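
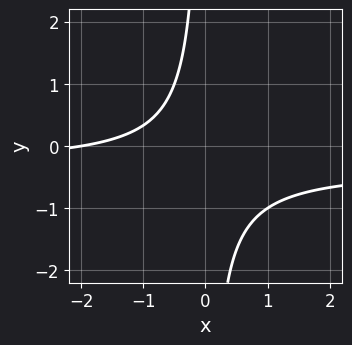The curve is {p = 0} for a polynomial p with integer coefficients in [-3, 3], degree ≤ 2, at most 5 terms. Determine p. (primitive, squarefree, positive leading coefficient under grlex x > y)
Degree: the shape is more complex than any degree-1 curve, so deg p = 2.
Checking where it meets the axes: it crosses the x-axis at the gridline x = -2; it misses every integer gridline on the y-axis.
Solving for integer coefficients yields p as stated.

3*x*y + x + 2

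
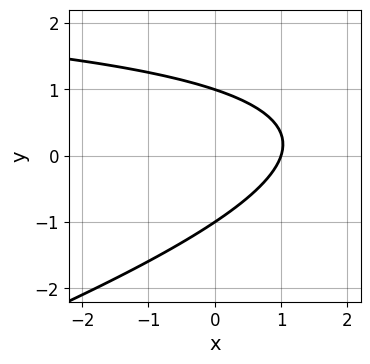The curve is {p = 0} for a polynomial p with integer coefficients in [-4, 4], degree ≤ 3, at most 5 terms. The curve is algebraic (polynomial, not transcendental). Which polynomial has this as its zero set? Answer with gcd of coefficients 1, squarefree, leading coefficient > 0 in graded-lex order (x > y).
(a) Degree: no degree-1 curve has this shape, so deg p = 2.
(b) Checking where it meets the axes: the y-axis gridline crossings are at y ∈ {-1, 1}; one x-axis crossing is at x = 1.
(c) Putting this together gives p.

x*y - 3*y^2 - 3*x + 3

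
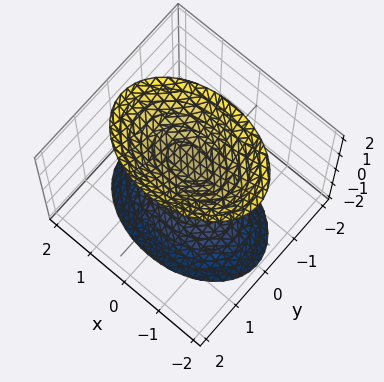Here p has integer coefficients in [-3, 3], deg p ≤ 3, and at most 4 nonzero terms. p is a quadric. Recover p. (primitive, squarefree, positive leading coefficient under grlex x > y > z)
1. I count 2 distinct pieces.
2. The degree is 2 — two sheets facing apart; a quadric.
3. Symmetries: it's symmetric under z → −z, forcing even powers of z; mirror symmetry y ↦ −y ⇒ only even powers of y; mirror symmetry x ↦ −x ⇒ only even powers of x.
4. Checking where it meets the axes: it misses every integer gridline on the x-axis; no y-intercept at any integer in the box; among the integer gridlines, it crosses the z-axis at z ∈ {-1, 1}.
5. Solving for integer coefficients yields p as stated.

x^2 + 2*y^2 - z^2 + 1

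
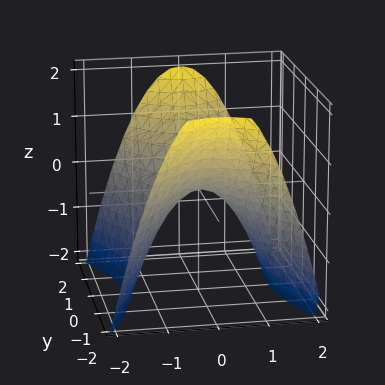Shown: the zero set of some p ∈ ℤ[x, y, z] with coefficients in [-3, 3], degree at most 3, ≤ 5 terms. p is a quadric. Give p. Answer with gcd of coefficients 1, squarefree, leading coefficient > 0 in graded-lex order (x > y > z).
Degree: a saddle surface; a quadric, so deg p = 2.
Symmetries: mirror symmetry x ↦ −x ⇒ only even powers of x; it's symmetric under y → −y, forcing even powers of y.
Checking where it meets the axes: it crosses the y-axis at the gridline y = 0; it crosses the x-axis at the gridline x = 0.
Together with the visible shape, these determine p as stated.

2*x^2 - y^2 + 2*z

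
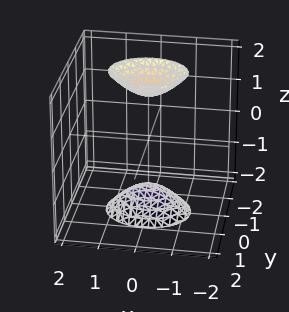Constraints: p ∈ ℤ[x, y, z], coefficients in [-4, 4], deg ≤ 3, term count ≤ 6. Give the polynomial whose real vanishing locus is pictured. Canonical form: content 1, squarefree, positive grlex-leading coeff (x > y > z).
2*x^2 + 3*y^2 - z^2 + 2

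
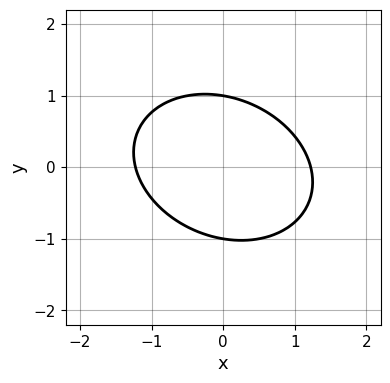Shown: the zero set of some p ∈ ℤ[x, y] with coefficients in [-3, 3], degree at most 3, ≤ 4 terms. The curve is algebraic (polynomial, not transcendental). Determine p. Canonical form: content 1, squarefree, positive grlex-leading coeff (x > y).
2*x^2 + x*y + 3*y^2 - 3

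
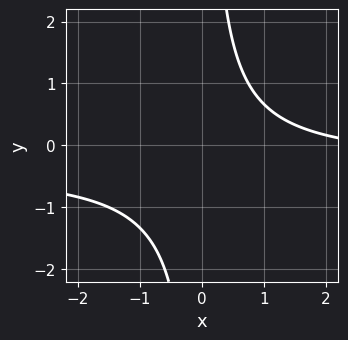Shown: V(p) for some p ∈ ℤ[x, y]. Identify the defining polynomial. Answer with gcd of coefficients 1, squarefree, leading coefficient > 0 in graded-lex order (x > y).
3*x*y + x - 3

First, degree: no degree-1 curve has this shape, so deg p = 2.
Then, observable constraints: no x-intercept at any integer in the box; the curve avoids every integer y-axis point in the box.
Finally, fitting integer coefficients to these (and the overall shape) gives p.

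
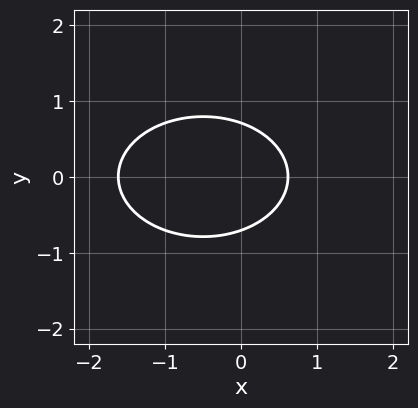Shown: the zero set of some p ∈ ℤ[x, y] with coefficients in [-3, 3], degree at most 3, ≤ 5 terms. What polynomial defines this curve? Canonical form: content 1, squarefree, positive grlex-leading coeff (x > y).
(a) Degree: a generic line meets the curve in up to 2 points, so deg p = 2.
(b) Symmetries: the y ↦ −y reflection is a symmetry, so y appears only in even powers.
(c) Putting this together gives p.

x^2 + 2*y^2 + x - 1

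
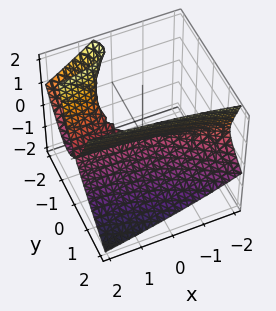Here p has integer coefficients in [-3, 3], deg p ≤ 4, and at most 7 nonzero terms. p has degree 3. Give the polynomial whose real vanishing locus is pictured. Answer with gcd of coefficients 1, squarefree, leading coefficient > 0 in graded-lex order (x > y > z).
2*x*y^2 + 3*y^3 + 3*y^2*z - y*z^2 - 3*z^2

First, the degree is 3 — the shape is more complex than any degree-2 surface.
Next, against the integer gridlines: the visible x-axis segment lies entirely on the surface; it meets the z-axis at z = 0 (among the integer gridlines); it crosses the y-axis at the gridline y = 0.
Finally, assembling these constraints gives the stated polynomial.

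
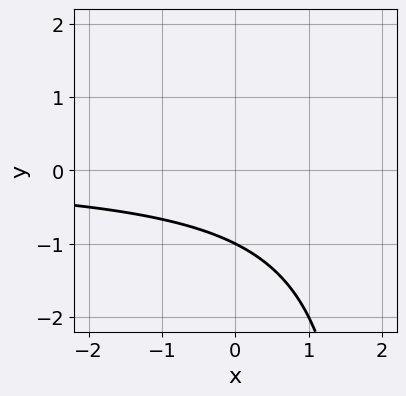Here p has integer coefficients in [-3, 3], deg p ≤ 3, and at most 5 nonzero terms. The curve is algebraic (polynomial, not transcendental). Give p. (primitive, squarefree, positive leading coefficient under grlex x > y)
Degree: no degree-1 curve has this shape, so deg p = 2.
From the axis intercepts and sections: it misses every integer gridline on the x-axis; it crosses the y-axis at the gridline y = -1.
Fitting integer coefficients to these (and the overall shape) gives p.

x*y - 2*y - 2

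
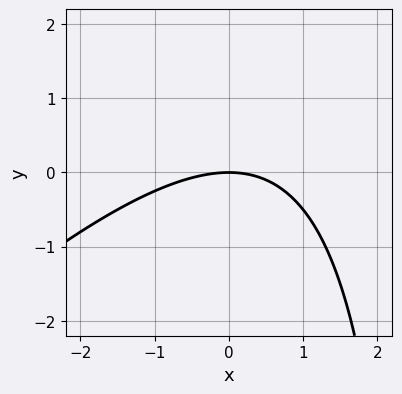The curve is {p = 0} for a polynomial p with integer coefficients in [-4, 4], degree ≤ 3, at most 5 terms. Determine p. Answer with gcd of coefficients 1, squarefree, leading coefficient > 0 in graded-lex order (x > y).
x^2 - x*y + 3*y

1. The degree is 2 — no degree-1 curve has this shape.
2. Against the integer gridlines: one y-axis crossing is at y = 0; one x-axis crossing is at x = 0.
3. Matching integer coefficients to the picture gives p.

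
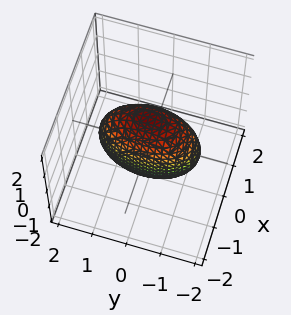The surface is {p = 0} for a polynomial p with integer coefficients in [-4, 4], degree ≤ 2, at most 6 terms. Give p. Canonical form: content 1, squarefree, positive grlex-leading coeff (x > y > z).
3*x^2 + y^2 + z^2 - 2

1. deg p = 2. Bounded and convex; a quadric.
2. Symmetries: it's symmetric under z → −z, forcing even powers of z; it's symmetric under x → −x, forcing even powers of x; mirror symmetry y ↦ −y ⇒ only even powers of y.
3. These observations pin down the coefficients.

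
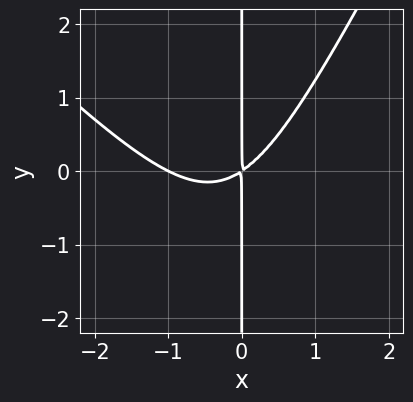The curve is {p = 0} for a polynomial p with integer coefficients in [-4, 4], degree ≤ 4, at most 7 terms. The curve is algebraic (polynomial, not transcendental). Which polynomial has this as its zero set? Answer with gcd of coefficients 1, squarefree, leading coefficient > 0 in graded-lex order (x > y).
(a) Degree: a generic line meets the curve in up to 3 points, so deg p = 3.
(b) From the visible intercepts: it meets the x-axis at x = -1 (among the integer gridlines); the visible y-axis segment lies entirely on the curve.
(c) Solving for integer coefficients yields p as stated.

2*x^3 + x^2*y - x*y^2 + 2*x^2 - 3*x*y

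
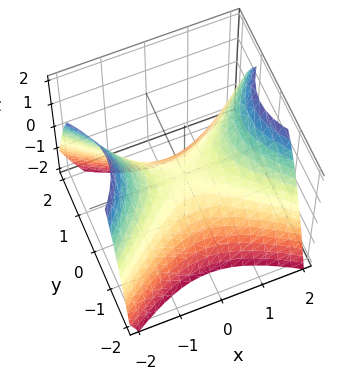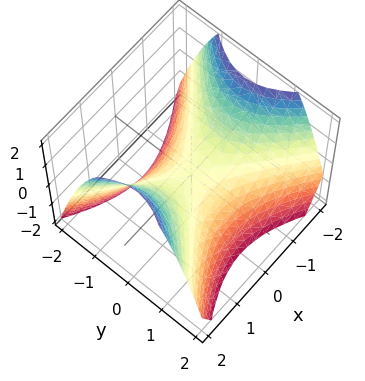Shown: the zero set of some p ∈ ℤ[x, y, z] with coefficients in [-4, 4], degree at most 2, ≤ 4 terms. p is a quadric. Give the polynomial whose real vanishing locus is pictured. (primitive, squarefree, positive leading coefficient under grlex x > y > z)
2*x^2 - 3*y^2 - 3*z

1. The degree is 2 — a hyperbolic paraboloid; a quadric.
2. Symmetries: mirror symmetry y ↦ −y ⇒ only even powers of y; mirror symmetry x ↦ −x ⇒ only even powers of x.
3. From the visible intercepts: one y-axis crossing is at y = 0; one x-axis crossing is at x = 0.
4. Matching integer coefficients to the picture gives p.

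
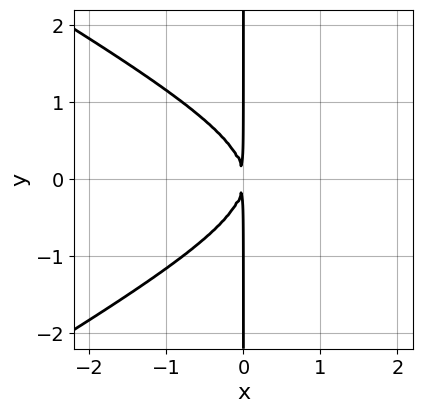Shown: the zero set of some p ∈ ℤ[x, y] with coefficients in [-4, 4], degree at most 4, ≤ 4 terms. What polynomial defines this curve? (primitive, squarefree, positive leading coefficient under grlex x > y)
(a) The degree is 3 — a generic line meets the curve in up to 3 points.
(b) Symmetries: mirror symmetry y ↦ −y ⇒ only even powers of y.
(c) Against the integer gridlines: every point of the y-axis in the box is on the curve.
(d) Matching integer coefficients to the picture gives p.

x^3 - 3*x*y^2 - 3*x^2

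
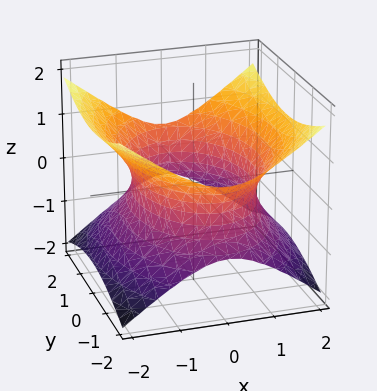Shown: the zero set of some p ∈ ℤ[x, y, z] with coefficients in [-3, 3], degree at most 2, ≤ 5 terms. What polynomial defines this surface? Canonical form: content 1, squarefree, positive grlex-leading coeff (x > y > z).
2*x^2 + y^2 - 3*z^2 - 3

1. The degree is 2 — one connected sheet with a waist; a quadric.
2. Symmetries: mirror symmetry x ↦ −x ⇒ only even powers of x; the z ↦ −z reflection is a symmetry, so z appears only in even powers; mirror symmetry y ↦ −y ⇒ only even powers of y.
3. Reading off the gridlines: the surface avoids every integer z-axis point in the box.
4. Together with the visible shape, these determine p as stated.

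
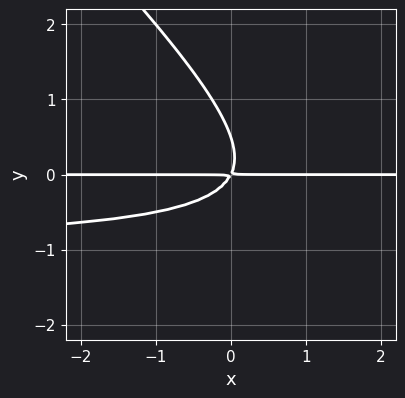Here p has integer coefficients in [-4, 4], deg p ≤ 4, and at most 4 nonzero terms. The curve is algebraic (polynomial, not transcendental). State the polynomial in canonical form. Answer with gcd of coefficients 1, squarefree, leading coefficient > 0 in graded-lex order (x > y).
2*x*y^2 + 2*y^3 + 2*x*y - y^2

(a) Degree: no degree-2 curve has this shape, so deg p = 3.
(b) Checking where it meets the axes: every point of the x-axis in the box is on the curve.
(c) Putting this together gives p.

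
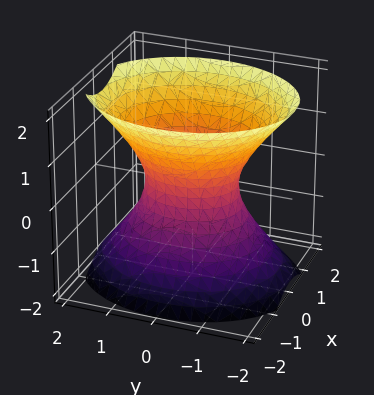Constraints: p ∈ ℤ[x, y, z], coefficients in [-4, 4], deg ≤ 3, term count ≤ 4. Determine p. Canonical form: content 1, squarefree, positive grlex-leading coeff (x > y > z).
3*x^2 + 2*y^2 - 2*z^2 - 2

The degree is 2 — one connected sheet with a waist; a quadric.
Symmetries: it's symmetric under x → −x, forcing even powers of x; it's symmetric under z → −z, forcing even powers of z; it's symmetric under y → −y, forcing even powers of y.
Against the integer gridlines: the y-axis gridline crossings are at y ∈ {-1, 1}; the surface avoids every integer z-axis point in the box.
Assembling these constraints gives the stated polynomial.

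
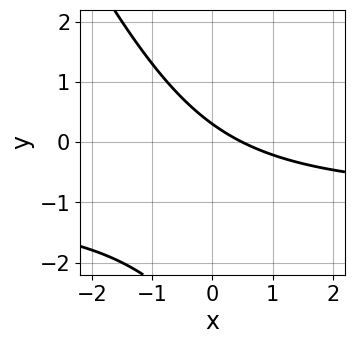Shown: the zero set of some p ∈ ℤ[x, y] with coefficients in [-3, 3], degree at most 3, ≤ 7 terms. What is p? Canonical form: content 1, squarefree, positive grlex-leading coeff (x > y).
(a) The degree is 2 — a generic line meets the curve in up to 2 points.
(b) Putting this together gives p.

2*x*y + y^2 + 2*x + 3*y - 1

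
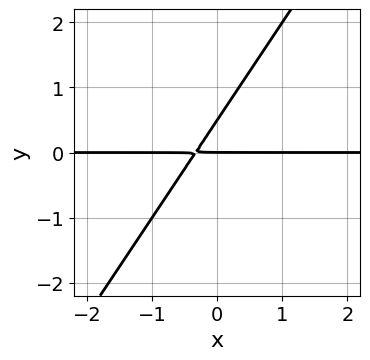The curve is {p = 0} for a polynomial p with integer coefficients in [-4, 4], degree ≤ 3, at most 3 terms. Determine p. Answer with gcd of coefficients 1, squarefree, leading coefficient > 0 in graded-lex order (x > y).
(a) The degree is 2 — the shape is more complex than any degree-1 curve.
(b) Against the integer gridlines: every point of the x-axis in the box is on the curve; it meets the y-axis at y = 0 (among the integer gridlines).
(c) Fitting integer coefficients to these (and the overall shape) gives p.

3*x*y - 2*y^2 + y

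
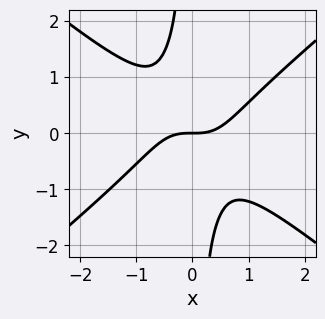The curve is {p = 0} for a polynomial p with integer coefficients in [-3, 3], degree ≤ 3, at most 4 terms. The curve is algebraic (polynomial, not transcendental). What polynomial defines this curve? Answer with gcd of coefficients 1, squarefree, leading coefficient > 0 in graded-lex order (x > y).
(a) deg p = 3. No degree-2 curve has this shape.
(b) Against the integer gridlines: it meets the y-axis at y = 0 (among the integer gridlines); it crosses the x-axis at the gridline x = 0.
(c) Matching integer coefficients to the picture gives p.

2*x^3 - 3*x*y^2 - 2*y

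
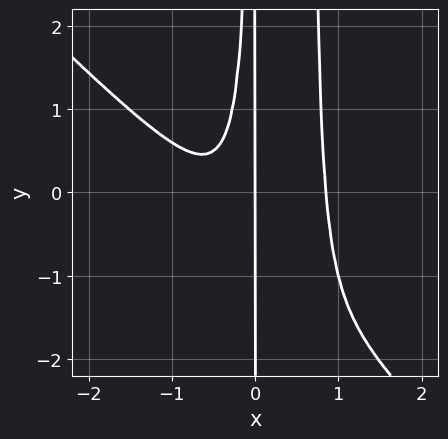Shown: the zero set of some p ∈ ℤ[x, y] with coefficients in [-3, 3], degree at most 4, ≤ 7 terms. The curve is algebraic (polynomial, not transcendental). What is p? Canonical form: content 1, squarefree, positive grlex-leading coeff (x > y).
1. The degree is 4 — a generic line meets the curve in up to 4 points.
2. Observable constraints: it crosses the x-axis at the gridline x = 0; every point of the y-axis in the box is on the curve.
3. Fitting integer coefficients to these (and the overall shape) gives p.

3*x^4 + 3*x^3*y - 2*x^2*y - x^2 - x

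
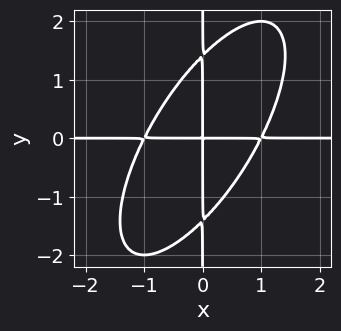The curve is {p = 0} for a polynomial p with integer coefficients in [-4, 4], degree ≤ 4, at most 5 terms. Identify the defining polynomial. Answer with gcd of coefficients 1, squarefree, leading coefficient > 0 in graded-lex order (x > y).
deg p = 4.
Against the integer gridlines: every point of the x-axis in the box is on the curve; the visible y-axis segment lies entirely on the curve.
Matching integer coefficients to the picture gives p.

2*x^3*y - 2*x^2*y^2 + x*y^3 - 2*x*y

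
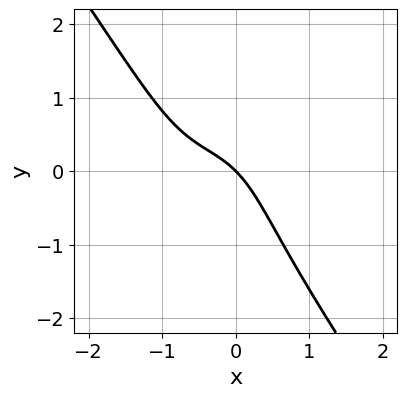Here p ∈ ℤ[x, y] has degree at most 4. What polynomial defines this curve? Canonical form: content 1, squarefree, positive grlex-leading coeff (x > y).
First, degree: no degree-2 curve has this shape, so deg p = 3.
Then, against the integer gridlines: it crosses the y-axis at the gridline y = 0; it crosses the x-axis at the gridline x = 0.
Finally, together with the visible shape, these determine p as stated.

3*x^3 + y^3 + 3*x^2 + 3*x + 3*y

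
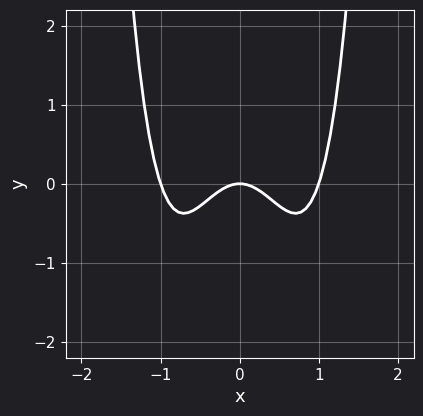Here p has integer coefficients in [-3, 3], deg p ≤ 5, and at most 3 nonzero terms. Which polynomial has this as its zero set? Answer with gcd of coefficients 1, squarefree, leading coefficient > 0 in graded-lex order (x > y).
3*x^4 - 3*x^2 - 2*y

The degree is 4 — the shape is more complex than any degree-3 curve.
Symmetries: the x ↦ −x reflection is a symmetry, so x appears only in even powers.
Reading off the gridlines: it meets the y-axis at y = 0 (among the integer gridlines); among the integer gridlines, it crosses the x-axis at x ∈ {-1, 0, 1}.
Together with the visible shape, these determine p as stated.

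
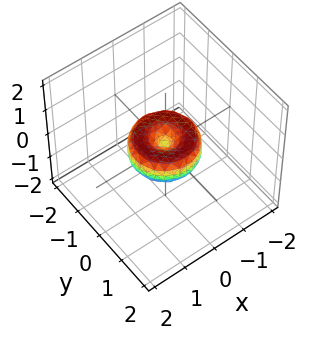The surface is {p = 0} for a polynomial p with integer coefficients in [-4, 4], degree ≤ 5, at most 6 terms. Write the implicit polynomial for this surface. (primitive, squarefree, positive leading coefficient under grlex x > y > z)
x^4 + 2*x^2*y^2 + y^4 - x^2 - y^2 + z^2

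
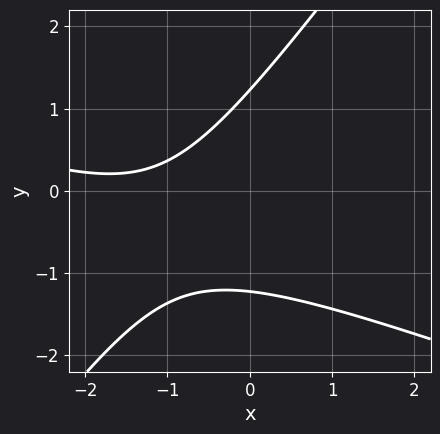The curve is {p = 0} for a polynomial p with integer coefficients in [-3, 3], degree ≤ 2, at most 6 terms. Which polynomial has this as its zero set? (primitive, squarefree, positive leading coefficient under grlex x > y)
First, degree: the shape is more complex than any degree-1 curve, so deg p = 2.
Next, from the visible intercepts: no x-intercept at any integer in the box.
Finally, together with the visible shape, these determine p as stated.

x^2 + 2*x*y - 2*y^2 + 3*x + 3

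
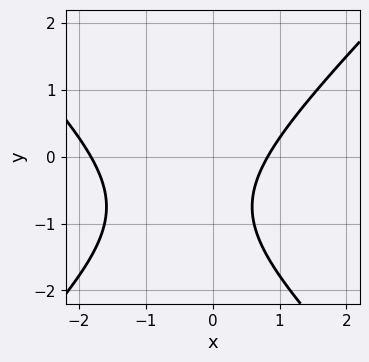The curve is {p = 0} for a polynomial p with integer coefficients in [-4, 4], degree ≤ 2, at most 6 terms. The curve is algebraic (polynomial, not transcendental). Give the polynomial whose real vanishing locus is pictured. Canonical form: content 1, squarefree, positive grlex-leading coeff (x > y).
2*x^2 - 2*y^2 + 2*x - 3*y - 3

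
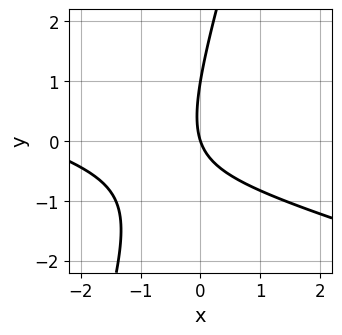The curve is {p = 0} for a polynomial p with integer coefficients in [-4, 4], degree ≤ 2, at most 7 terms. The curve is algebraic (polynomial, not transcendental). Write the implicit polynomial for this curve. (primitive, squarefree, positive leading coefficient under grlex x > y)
1. The degree is 2 — no degree-1 curve has this shape.
2. Reading off the gridlines: it meets the x-axis at x = 0 (among the integer gridlines); the y-axis gridline crossings are at y ∈ {0, 1}.
3. These observations pin down the coefficients.

x^2 + 3*x*y - y^2 + 3*x + y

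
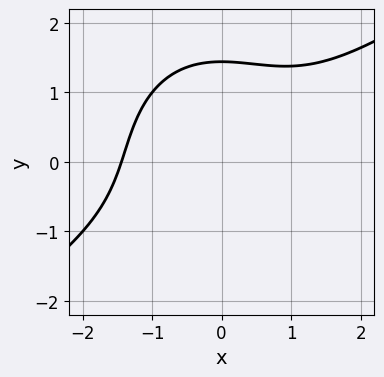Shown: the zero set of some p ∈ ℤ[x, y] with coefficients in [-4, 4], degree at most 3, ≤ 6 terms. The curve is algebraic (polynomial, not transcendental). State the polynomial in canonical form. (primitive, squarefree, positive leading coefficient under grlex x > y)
1. Degree: a generic line meets the curve in up to 3 points, so deg p = 3.
2. Putting this together gives p.

x^3 - x^2*y - y^3 + 3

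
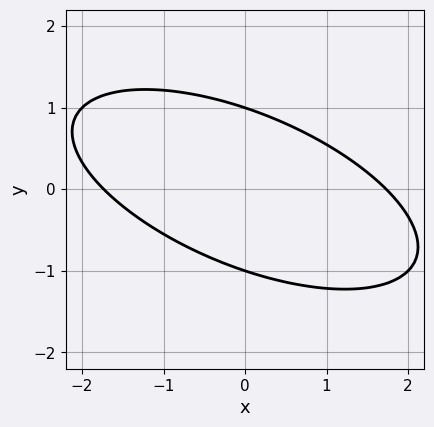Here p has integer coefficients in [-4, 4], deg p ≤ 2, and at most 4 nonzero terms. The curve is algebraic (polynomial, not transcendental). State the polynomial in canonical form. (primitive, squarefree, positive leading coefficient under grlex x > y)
x^2 + 2*x*y + 3*y^2 - 3

The degree is 2 — no degree-1 curve has this shape.
Against the integer gridlines: among the integer gridlines, it crosses the y-axis at y ∈ {-1, 1}.
Together with the visible shape, these determine p as stated.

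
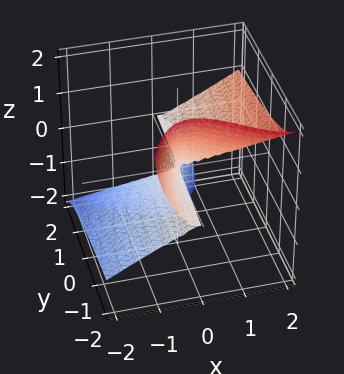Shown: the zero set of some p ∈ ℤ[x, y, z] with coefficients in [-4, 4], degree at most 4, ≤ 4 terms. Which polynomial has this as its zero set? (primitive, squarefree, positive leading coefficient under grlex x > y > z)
2*x^3 - 3*x^2*z - 2*y*z^2 - z^3

Degree: no degree-2 surface has this shape, so deg p = 3.
From the axis intercepts and sections: one x-axis crossing is at x = 0; it crosses the z-axis at the gridline z = 0; the visible y-axis segment lies entirely on the surface.
Matching integer coefficients to the picture gives p.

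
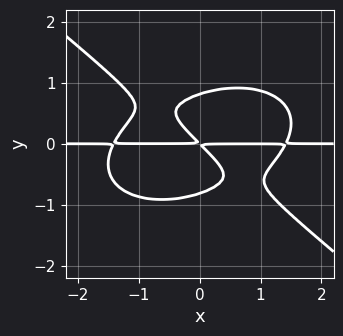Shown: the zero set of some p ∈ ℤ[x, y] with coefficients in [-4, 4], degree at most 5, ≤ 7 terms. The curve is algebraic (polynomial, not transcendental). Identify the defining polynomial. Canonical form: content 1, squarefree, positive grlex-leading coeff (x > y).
x^3*y + x*y^3 + 3*y^4 - 2*x*y - 2*y^2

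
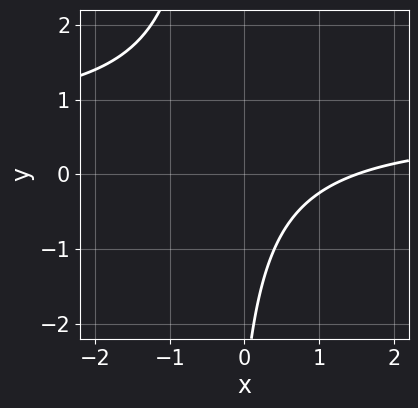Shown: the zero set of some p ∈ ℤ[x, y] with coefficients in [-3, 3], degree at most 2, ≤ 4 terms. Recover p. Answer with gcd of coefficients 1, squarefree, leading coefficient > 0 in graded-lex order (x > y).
1. The degree is 2 — the shape is more complex than any degree-1 curve.
2. Observable constraints: the curve avoids every integer y-axis point in the box.
3. Putting this together gives p.

3*x*y - 2*x + y + 3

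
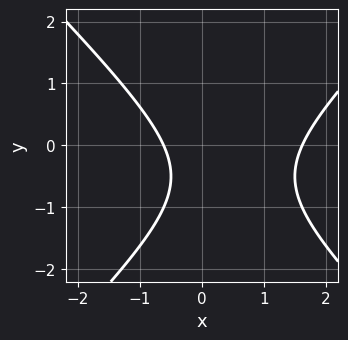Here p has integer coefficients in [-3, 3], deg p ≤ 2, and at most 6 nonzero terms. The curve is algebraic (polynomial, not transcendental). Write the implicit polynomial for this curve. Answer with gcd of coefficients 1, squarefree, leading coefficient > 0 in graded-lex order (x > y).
x^2 - y^2 - x - y - 1

1. The degree is 2 — the shape is more complex than any degree-1 curve.
2. From the visible intercepts: the curve avoids every integer y-axis point in the box.
3. Matching integer coefficients to the picture gives p.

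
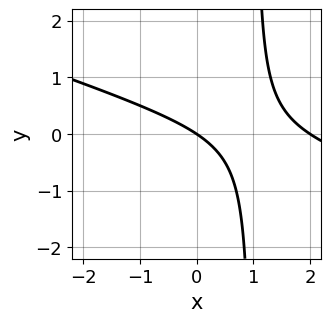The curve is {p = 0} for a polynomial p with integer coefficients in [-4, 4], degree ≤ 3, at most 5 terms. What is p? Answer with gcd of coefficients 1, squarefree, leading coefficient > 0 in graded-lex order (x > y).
x^2 + 3*x*y - 2*x - 3*y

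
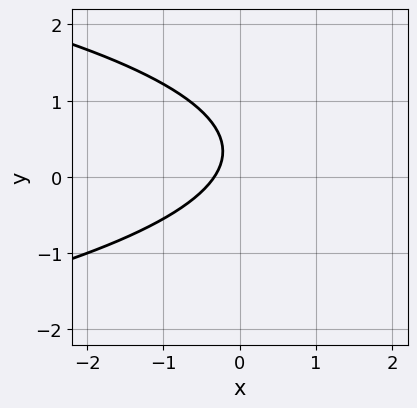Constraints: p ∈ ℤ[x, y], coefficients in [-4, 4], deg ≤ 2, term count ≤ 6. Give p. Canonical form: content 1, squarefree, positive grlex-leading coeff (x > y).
3*y^2 + 3*x - 2*y + 1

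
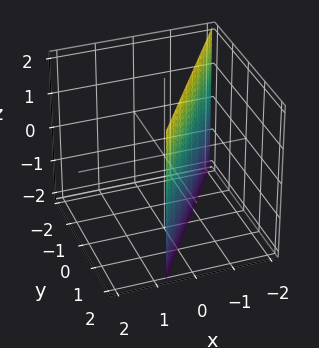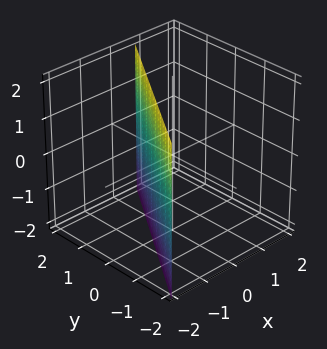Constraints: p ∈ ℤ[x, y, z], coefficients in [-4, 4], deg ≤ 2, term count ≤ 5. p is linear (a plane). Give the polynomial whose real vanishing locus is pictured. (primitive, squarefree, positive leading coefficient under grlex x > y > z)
The degree is 1 — the surface is flat (a plane).
Observable constraints: one y-axis crossing is at y = 1; the surface avoids every integer z-axis point in the box.
Fitting integer coefficients to these (and the overall shape) gives p.

3*x - 2*y + 2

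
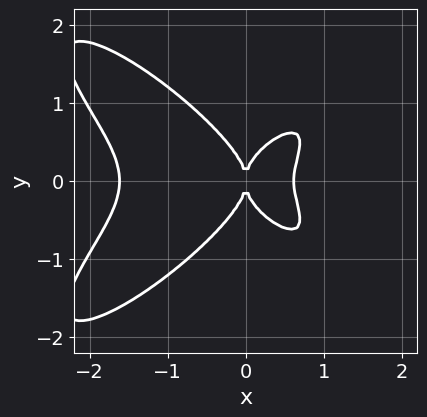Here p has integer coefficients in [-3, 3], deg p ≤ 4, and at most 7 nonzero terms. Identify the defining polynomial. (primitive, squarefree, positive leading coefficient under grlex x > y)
2*x^4 - 3*x^2*y^2 + 3*y^4 + 2*x^3 - 2*x^2

First, deg p = 4.
Next, symmetries: it's symmetric under y → −y, forcing even powers of y.
Next, from the visible intercepts: one y-axis crossing is at y = 0; it meets the x-axis at x = 0 (among the integer gridlines).
Finally, assembling these constraints gives the stated polynomial.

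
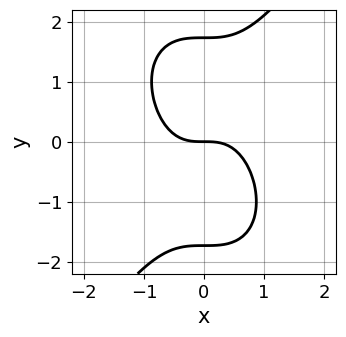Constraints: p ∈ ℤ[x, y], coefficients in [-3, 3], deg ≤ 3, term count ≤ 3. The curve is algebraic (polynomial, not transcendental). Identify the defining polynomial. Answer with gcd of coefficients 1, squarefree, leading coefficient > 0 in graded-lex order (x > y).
3*x^3 - y^3 + 3*y

The degree is 3 — no degree-2 curve has this shape.
Reading off the gridlines: it crosses the x-axis at the gridline x = 0; it meets the y-axis at y = 0 (among the integer gridlines).
Solving for integer coefficients yields p as stated.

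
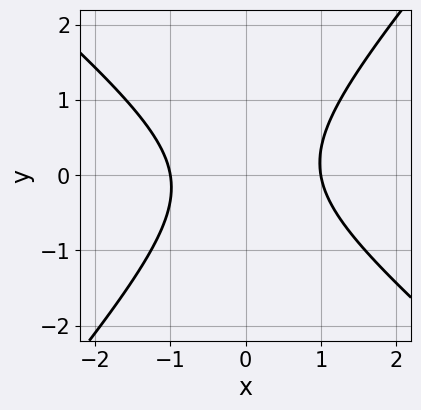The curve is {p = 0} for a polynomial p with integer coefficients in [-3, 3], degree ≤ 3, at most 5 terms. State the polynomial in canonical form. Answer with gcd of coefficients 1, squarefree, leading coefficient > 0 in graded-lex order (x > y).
1. Degree: the shape is more complex than any degree-1 curve, so deg p = 2.
2. Checking where it meets the axes: among the integer gridlines, it crosses the x-axis at x ∈ {-1, 1}; the curve avoids every integer y-axis point in the box.
3. Fitting integer coefficients to these (and the overall shape) gives p.

3*x^2 + x*y - 3*y^2 - 3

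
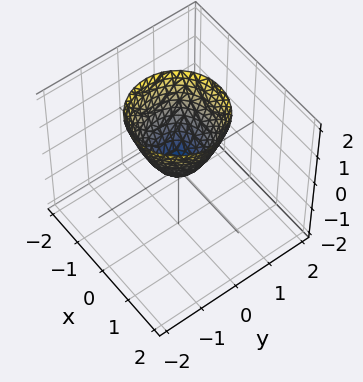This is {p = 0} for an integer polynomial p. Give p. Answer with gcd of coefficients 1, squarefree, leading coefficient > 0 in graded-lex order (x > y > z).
3*x^2 + 3*y^2 - 2*z

First, deg p = 2. A single bowl opening along one axis; a quadric.
Next, by symmetry, the z-axis is an axis of rotation, so x and y enter only as x² + y².
Then, from the visible intercepts: a circular section at z = 2 has radius between 1 and 2; it crosses the z-axis at the gridline z = 0; one x-axis crossing is at x = 0; it meets the y-axis at y = 0 (among the integer gridlines).
Finally, together with the visible shape, these determine p as stated.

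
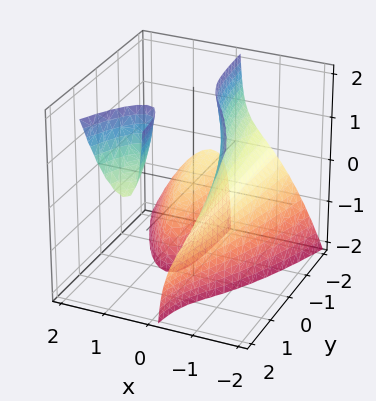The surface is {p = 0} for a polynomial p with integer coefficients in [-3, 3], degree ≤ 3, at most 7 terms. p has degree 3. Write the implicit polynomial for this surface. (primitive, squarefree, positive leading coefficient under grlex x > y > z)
1. There are 3 components.
2. Degree: no degree-2 surface has this shape, so deg p = 3.
3. Checking where it meets the axes: the surface avoids every integer y-axis point in the box; no z-intercept at any integer in the box.
4. The integer polynomial consistent with all of this is the stated p.

3*x^3 - 2*x*y*z + x*z - x + 1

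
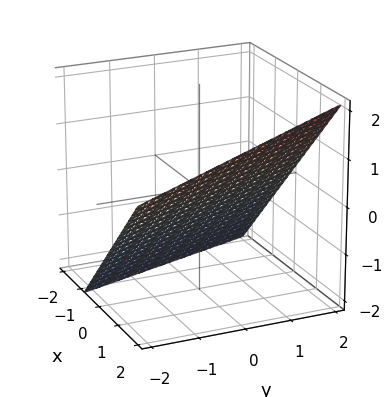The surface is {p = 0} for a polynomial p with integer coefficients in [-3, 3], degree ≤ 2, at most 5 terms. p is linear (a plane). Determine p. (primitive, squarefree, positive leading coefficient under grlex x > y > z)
First, deg p = 1. The surface is flat (a plane).
Next, reading off the gridlines: it meets the y-axis at y = 2 (among the integer gridlines).
Finally, matching integer coefficients to the picture gives p.

3*x + y - 3*z - 2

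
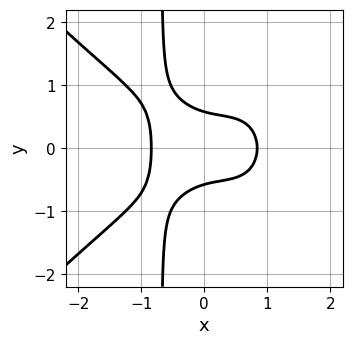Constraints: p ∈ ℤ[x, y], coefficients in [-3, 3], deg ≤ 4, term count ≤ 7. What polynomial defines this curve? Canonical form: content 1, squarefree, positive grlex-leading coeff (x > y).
(a) The degree is 4 — the shape is more complex than any degree-3 curve.
(b) Symmetries: the y ↦ −y reflection is a symmetry, so y appears only in even powers.
(c) Solving for integer coefficients yields p as stated.

2*x^4 - 2*x^2*y^2 + 3*x*y^2 + 3*y^2 - 1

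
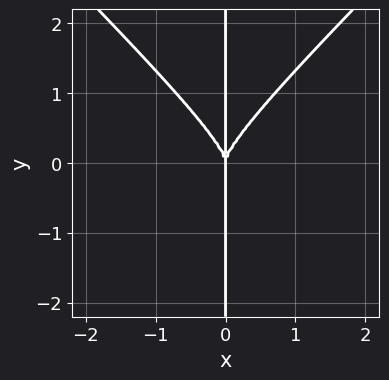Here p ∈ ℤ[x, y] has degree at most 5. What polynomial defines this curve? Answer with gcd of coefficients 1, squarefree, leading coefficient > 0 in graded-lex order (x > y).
x^3*y - x*y^3 + x^3

1. deg p = 4. A generic line meets the curve in up to 4 points.
2. Checking where it meets the axes: every point of the y-axis in the box is on the curve; one x-axis crossing is at x = 0.
3. Assembling these constraints gives the stated polynomial.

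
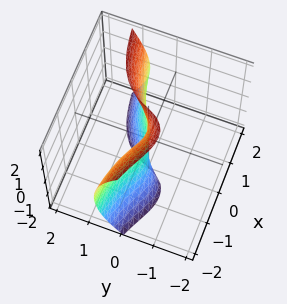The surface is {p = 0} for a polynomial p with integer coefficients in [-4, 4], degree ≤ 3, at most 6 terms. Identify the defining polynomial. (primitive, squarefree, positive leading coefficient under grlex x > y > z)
2*x^2*y - x*z^2 + 2*y^3 - 2*x^2 + 2*y

(a) The degree is 3 — no degree-2 surface has this shape.
(b) Observable constraints: it crosses the y-axis at the gridline y = 0; every point of the z-axis in the box is on the surface.
(c) Matching integer coefficients to the picture gives p.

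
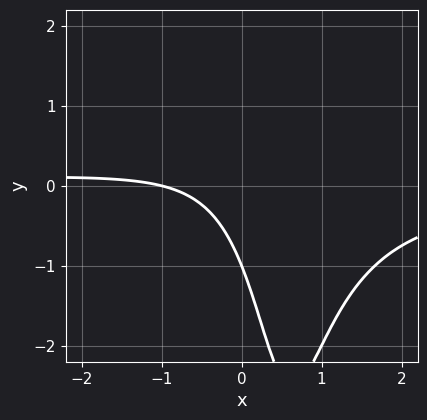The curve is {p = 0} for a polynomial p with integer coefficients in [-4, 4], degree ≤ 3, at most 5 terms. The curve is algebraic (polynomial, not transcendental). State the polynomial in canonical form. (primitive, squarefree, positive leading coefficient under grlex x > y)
First, the degree is 3 — no degree-2 curve has this shape.
Next, from the axis intercepts and sections: it meets the y-axis at y = -1 (among the integer gridlines); it meets the x-axis at x = -1 (among the integer gridlines).
Finally, fitting integer coefficients to these (and the overall shape) gives p.

3*x^2*y - 3*x*y + 2*x + 2*y + 2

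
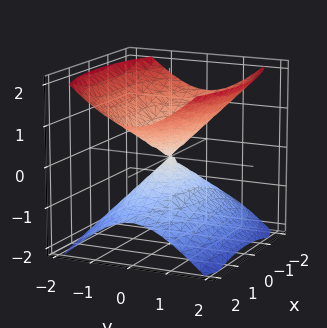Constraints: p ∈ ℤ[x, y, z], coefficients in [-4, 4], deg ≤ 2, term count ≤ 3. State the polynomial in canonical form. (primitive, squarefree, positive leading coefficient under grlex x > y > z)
x^2 + 3*y^2 - 3*z^2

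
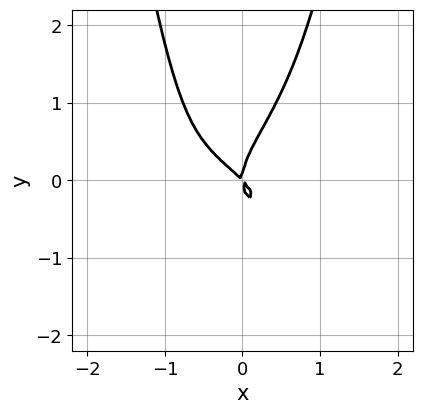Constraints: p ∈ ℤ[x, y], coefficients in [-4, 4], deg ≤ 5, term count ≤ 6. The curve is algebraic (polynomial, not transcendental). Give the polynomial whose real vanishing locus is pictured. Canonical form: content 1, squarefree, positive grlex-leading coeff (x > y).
First, the degree is 4 — a generic line meets the curve in up to 4 points.
Next, reading off the gridlines: it crosses the x-axis at the gridline x = 0; one y-axis crossing is at y = 0.
Finally, the integer polynomial consistent with all of this is the stated p.

2*x^2*y^2 - y^3 + x^2 + x*y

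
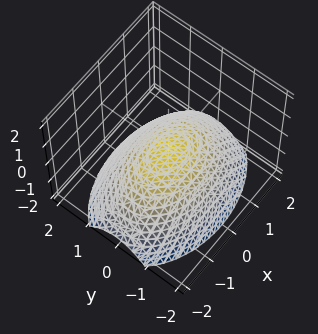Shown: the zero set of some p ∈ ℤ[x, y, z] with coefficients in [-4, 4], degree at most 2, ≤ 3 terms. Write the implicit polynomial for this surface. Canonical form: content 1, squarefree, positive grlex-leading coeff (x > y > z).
x^2 + 2*y^2 + 3*z

1. The degree is 2 — a single bowl opening along one axis; a quadric.
2. Symmetries: it's symmetric under y → −y, forcing even powers of y; the x ↦ −x reflection is a symmetry, so x appears only in even powers.
3. Checking where it meets the axes: one x-axis crossing is at x = 0; it crosses the z-axis at the gridline z = 0; it crosses the y-axis at the gridline y = 0.
4. Assembling these constraints gives the stated polynomial.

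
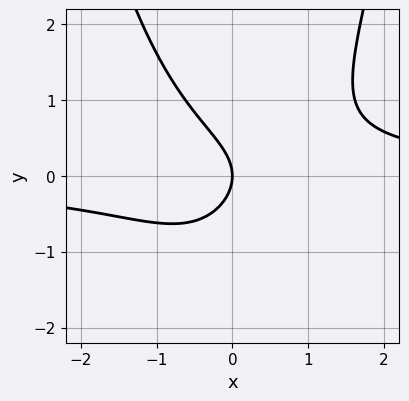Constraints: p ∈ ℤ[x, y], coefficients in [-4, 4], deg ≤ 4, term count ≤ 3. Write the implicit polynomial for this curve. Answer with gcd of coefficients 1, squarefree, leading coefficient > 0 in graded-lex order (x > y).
x^2*y - y^2 - x

First, the degree is 3 — the shape is more complex than any degree-2 curve.
Next, checking where it meets the axes: one y-axis crossing is at y = 0; it crosses the x-axis at the gridline x = 0.
Finally, these observations pin down the coefficients.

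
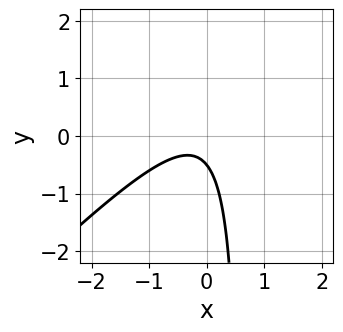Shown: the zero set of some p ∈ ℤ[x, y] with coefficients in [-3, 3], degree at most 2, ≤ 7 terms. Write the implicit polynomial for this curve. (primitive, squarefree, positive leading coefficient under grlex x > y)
The degree is 2 — no degree-1 curve has this shape.
Against the integer gridlines: it misses every integer gridline on the x-axis.
Assembling these constraints gives the stated polynomial.

3*x^2 - 3*x*y + x + 2*y + 1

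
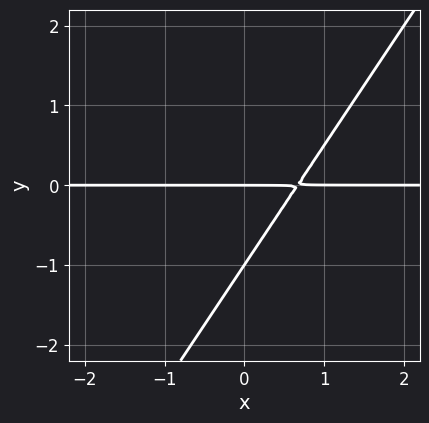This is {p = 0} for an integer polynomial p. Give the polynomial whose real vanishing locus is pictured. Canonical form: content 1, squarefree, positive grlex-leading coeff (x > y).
1. The degree is 2 — no degree-1 curve has this shape.
2. Observable constraints: the visible x-axis segment lies entirely on the curve; among the integer gridlines, it crosses the y-axis at y ∈ {-1, 0}.
3. Assembling these constraints gives the stated polynomial.

3*x*y - 2*y^2 - 2*y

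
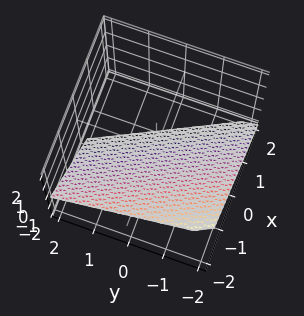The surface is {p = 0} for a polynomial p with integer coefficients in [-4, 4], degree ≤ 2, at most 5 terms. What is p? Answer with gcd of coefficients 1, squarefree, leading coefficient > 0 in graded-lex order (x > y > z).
The degree is 1 — the surface is flat (a plane).
Observable constraints: it crosses the y-axis at the gridline y = -2; it crosses the x-axis at the gridline x = -1; it meets the z-axis at z = -1 (among the integer gridlines).
Solving for integer coefficients yields p as stated.

2*x + y + 2*z + 2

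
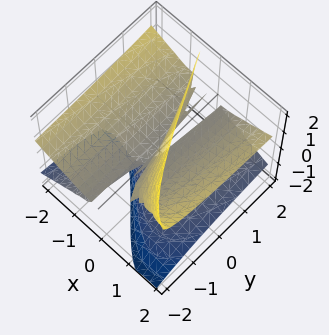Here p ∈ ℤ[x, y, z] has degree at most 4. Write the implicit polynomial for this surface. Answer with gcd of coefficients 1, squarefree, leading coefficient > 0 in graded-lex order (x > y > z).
x^3 - 3*x*z^2 - 2*y*z^2 + z^3 - 2*x*z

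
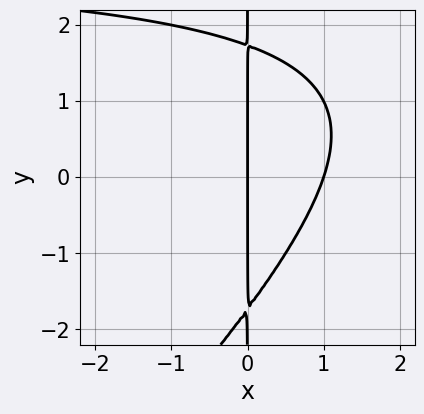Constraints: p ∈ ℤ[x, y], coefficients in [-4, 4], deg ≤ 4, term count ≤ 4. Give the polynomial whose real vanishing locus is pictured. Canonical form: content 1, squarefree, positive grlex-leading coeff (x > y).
x^2*y - x*y^2 - 3*x^2 + 3*x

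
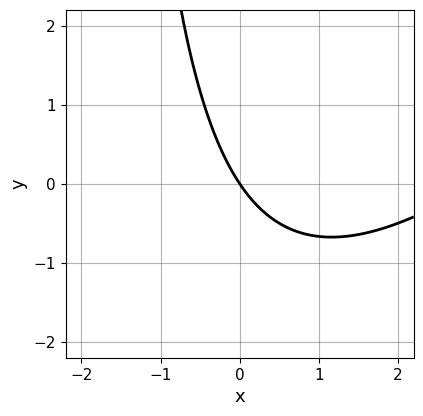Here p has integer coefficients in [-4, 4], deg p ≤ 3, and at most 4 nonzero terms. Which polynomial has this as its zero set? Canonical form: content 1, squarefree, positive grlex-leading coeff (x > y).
x^2 - x*y - 3*x - 2*y

First, deg p = 2. No degree-1 curve has this shape.
Next, from the visible intercepts: one y-axis crossing is at y = 0; it meets the x-axis at x = 0 (among the integer gridlines).
Finally, putting this together gives p.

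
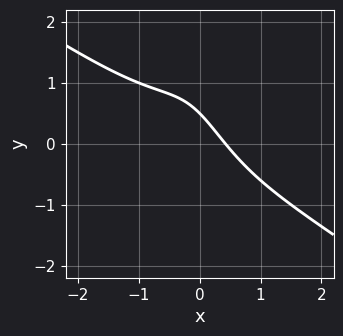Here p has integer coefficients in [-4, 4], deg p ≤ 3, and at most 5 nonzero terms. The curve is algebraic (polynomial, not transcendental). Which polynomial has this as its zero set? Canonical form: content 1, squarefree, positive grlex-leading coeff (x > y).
2*x^3 + 3*x^2*y + 2*x + 2*y - 1

First, degree: a generic line meets the curve in up to 3 points, so deg p = 3.
Finally, matching integer coefficients to the picture gives p.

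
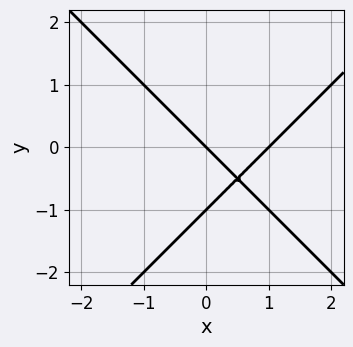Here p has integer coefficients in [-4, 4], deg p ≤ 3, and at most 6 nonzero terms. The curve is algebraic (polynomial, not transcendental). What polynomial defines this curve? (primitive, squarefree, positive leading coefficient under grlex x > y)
First, deg p = 2.
Then, from the visible intercepts: the x-axis gridline crossings are at x ∈ {0, 1}; among the integer gridlines, it crosses the y-axis at y ∈ {-1, 0}.
Finally, together with the visible shape, these determine p as stated.

x^2 - y^2 - x - y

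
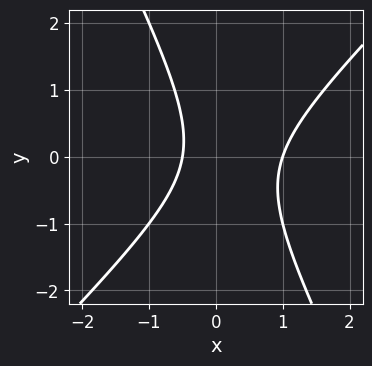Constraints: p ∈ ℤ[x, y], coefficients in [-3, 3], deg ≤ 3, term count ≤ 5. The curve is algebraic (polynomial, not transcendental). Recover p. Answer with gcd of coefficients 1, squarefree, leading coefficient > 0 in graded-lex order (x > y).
2*x^2 - x*y - y^2 - x - 1

First, deg p = 2.
Then, observable constraints: the curve avoids every integer y-axis point in the box; it meets the x-axis at x = 1 (among the integer gridlines).
Finally, fitting integer coefficients to these (and the overall shape) gives p.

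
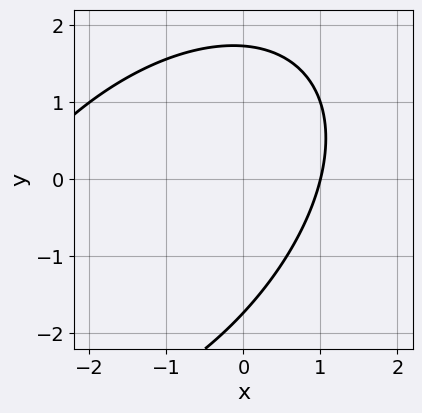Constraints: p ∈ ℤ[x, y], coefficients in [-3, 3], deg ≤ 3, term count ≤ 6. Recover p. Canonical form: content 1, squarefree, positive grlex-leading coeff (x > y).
x^2 - x*y + y^2 + 2*x - 3

First, degree: the shape is more complex than any degree-1 curve, so deg p = 2.
Next, observable constraints: one x-axis crossing is at x = 1.
Finally, together with the visible shape, these determine p as stated.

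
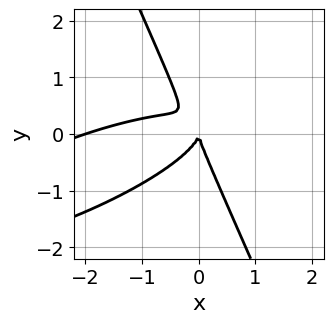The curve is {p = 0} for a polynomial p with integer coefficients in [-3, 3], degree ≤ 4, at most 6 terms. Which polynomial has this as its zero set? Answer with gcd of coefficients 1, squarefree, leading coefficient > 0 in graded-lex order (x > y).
The degree is 3 — the shape is more complex than any degree-2 curve.
Reading off the gridlines: the x-axis gridline crossings are at x ∈ {-2, 0}; one y-axis crossing is at y = 0.
Assembling these constraints gives the stated polynomial.

x^3 - 3*x^2*y + 3*x*y^2 + 2*y^3 + 2*x^2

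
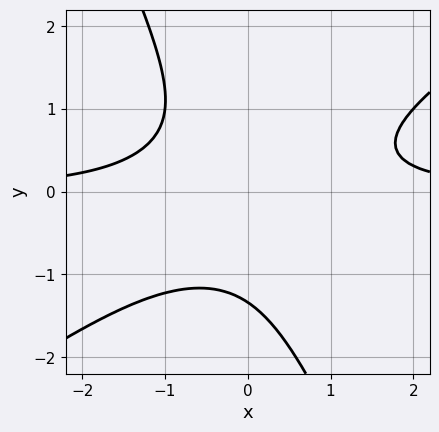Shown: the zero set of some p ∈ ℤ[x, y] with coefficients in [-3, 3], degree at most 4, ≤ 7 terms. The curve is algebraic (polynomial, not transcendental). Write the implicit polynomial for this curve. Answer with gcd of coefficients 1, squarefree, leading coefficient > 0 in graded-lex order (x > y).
First, the degree is 3 — a generic line meets the curve in up to 3 points.
Next, against the integer gridlines: no x-intercept at any integer in the box.
Finally, together with the visible shape, these determine p as stated.

3*x^2*y - 3*x*y^2 - 2*y^3 - y^2 - 3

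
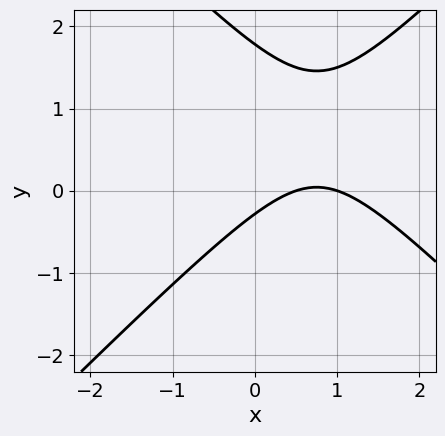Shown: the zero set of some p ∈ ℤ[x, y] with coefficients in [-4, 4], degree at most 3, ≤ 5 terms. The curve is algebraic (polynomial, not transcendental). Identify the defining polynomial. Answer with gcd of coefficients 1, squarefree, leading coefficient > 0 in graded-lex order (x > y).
First, the degree is 2 — a generic line meets the curve in up to 2 points.
Then, reading off the gridlines: one x-axis crossing is at x = 1.
Finally, assembling these constraints gives the stated polynomial.

2*x^2 - 2*y^2 - 3*x + 3*y + 1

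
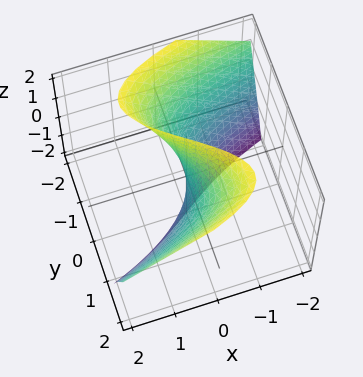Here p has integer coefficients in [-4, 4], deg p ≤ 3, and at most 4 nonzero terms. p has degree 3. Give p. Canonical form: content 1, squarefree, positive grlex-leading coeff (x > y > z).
deg p = 3.
From the visible intercepts: one x-axis crossing is at x = 0; it meets the y-axis at y = 0 (among the integer gridlines); every point of the z-axis in the box is on the surface.
Fitting integer coefficients to these (and the overall shape) gives p.

y^3 - 2*y*z - 3*x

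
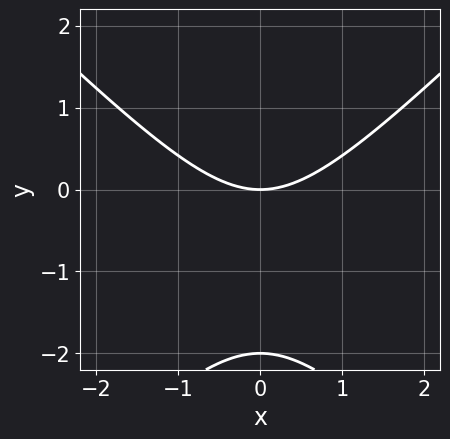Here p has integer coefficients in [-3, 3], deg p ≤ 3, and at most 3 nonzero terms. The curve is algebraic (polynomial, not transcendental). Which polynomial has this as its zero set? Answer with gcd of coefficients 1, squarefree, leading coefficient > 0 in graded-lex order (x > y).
x^2 - y^2 - 2*y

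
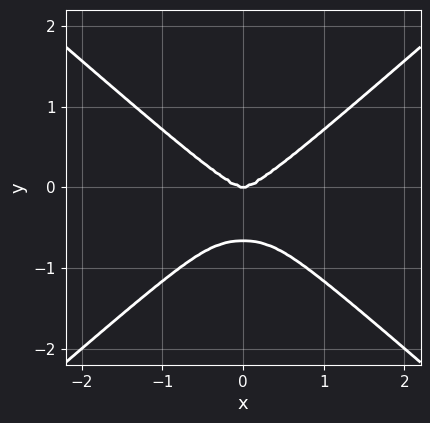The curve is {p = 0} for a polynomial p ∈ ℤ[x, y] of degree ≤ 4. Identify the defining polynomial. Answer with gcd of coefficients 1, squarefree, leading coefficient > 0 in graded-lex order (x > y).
x^4 + x^2*y^2 - 3*y^4 - 2*y^3

First, deg p = 4. A generic line meets the curve in up to 4 points.
Next, symmetries: the x ↦ −x reflection is a symmetry, so x appears only in even powers.
Then, against the integer gridlines: it crosses the y-axis at the gridline y = 0; one x-axis crossing is at x = 0.
Finally, together with the visible shape, these determine p as stated.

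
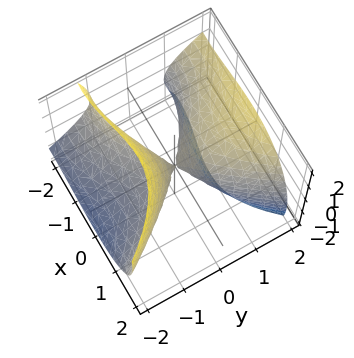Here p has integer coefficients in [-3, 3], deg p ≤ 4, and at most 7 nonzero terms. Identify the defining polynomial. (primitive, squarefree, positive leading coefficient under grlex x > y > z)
There are 2 components. Treating them together as one polynomial.
The degree is 3 — a generic line meets the surface in up to 3 points.
From the visible intercepts: it meets the x-axis at x = 0 (among the integer gridlines); it crosses the z-axis at the gridline z = 0.
The integer polynomial consistent with all of this is the stated p.

x^3 + 3*x^2 - 3*y^2 + 3*y*z + 2*z^2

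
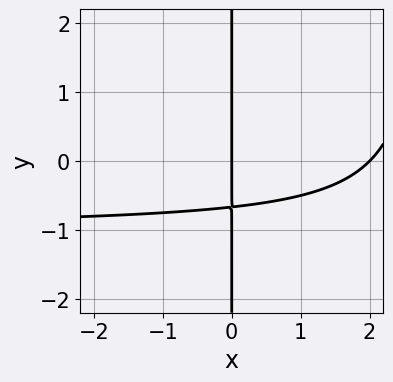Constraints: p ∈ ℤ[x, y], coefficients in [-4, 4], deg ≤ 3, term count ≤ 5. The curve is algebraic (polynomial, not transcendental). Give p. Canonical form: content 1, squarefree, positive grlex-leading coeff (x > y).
x^2*y + x^2 - 3*x*y - 2*x

deg p = 3. A generic line meets the curve in up to 3 points.
Observable constraints: the visible y-axis segment lies entirely on the curve; among the integer gridlines, it crosses the x-axis at x ∈ {0, 2}.
Together with the visible shape, these determine p as stated.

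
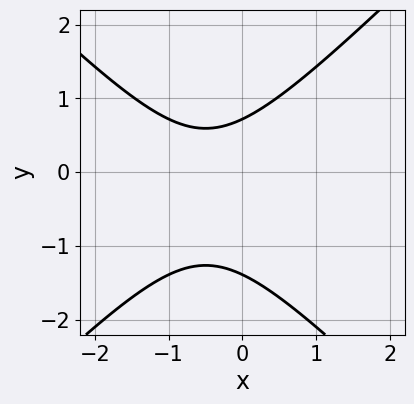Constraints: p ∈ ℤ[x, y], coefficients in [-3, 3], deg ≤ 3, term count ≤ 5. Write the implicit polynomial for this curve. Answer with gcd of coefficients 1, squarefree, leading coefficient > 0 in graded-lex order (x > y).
3*x^2 - 3*y^2 + 3*x - 2*y + 3

1. The degree is 2 — the shape is more complex than any degree-1 curve.
2. Reading off the gridlines: the curve avoids every integer x-axis point in the box.
3. The integer polynomial consistent with all of this is the stated p.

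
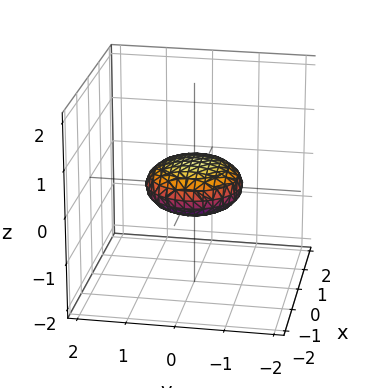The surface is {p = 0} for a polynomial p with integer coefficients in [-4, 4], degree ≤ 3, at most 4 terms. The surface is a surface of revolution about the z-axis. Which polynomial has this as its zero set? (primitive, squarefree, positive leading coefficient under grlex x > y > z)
x^2 + y^2 + 3*z^2 - 1

(a) deg p = 2. A generic line meets the surface in up to 2 points.
(b) Symmetries: every cross-section ⟂ z is a circle, so x, y appear only via x² + y².
(c) Reading off the gridlines: among the integer gridlines, it crosses the x-axis at x ∈ {-1, 1}; a circular section at z = 0 has radius exactly 1; the y-axis gridline crossings are at y ∈ {-1, 1}.
(d) Solving for integer coefficients yields p as stated.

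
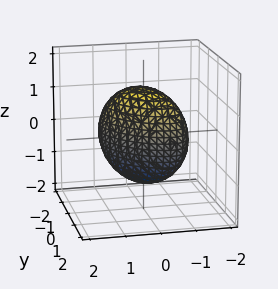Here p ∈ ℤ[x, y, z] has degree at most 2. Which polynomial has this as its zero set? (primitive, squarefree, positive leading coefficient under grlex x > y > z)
1. The degree is 2 — a generic line meets the surface in up to 2 points.
2. Observable constraints: among the integer gridlines, it crosses the x-axis at x ∈ {-1, 1}; among the integer gridlines, it crosses the y-axis at y ∈ {-1, 1}.
3. The integer polynomial consistent with all of this is the stated p.

2*x^2 + 2*x*y + 2*y^2 + z^2 - 2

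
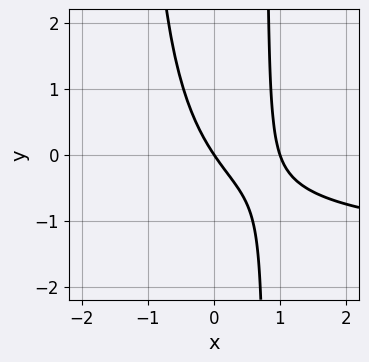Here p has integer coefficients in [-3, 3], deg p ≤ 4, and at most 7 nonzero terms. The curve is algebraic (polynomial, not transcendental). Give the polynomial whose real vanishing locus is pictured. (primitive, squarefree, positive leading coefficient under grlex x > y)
2*x^2*y + 3*x^2 + x*y - 3*x - 2*y

First, the degree is 3 — no degree-2 curve has this shape.
Next, checking where it meets the axes: the x-axis gridline crossings are at x ∈ {0, 1}; one y-axis crossing is at y = 0.
Finally, solving for integer coefficients yields p as stated.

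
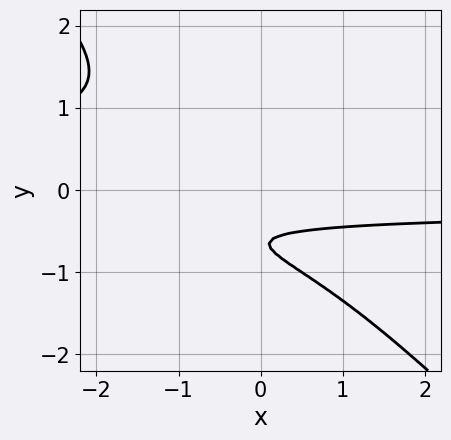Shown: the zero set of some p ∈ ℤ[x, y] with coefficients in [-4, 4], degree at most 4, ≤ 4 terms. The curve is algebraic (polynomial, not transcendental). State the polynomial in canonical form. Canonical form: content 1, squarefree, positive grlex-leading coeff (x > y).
2*x*y^3 + 2*y^4 + 2*y + 1

(a) deg p = 4.
(b) Checking where it meets the axes: it misses every integer gridline on the x-axis; it misses every integer gridline on the y-axis.
(c) Together with the visible shape, these determine p as stated.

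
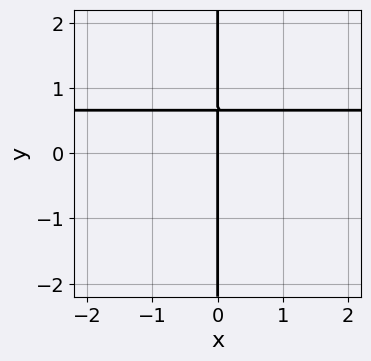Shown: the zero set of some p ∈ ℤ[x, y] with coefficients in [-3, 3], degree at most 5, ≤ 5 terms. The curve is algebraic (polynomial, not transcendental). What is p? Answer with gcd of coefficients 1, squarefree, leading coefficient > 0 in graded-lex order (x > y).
Degree: the shape is more complex than any degree-3 curve, so deg p = 4.
Against the integer gridlines: it crosses the x-axis at the gridline x = 0; every point of the y-axis in the box is on the curve.
Assembling these constraints gives the stated polynomial.

2*x*y^3 + x*y^2 - x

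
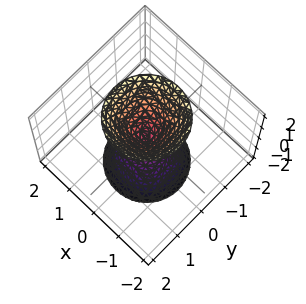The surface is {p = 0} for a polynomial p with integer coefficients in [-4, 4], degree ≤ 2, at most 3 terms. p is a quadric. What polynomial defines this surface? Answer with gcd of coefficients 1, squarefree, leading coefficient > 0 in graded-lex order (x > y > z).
3*x^2 + 3*y^2 - z^2

(a) I count 2 distinct pieces. Treating them together as one polynomial.
(b) deg p = 2. A double cone through the origin; a quadric.
(c) Symmetries: it's symmetric under z → −z, forcing even powers of z; the z-axis is an axis of rotation, so x and y enter only as x² + y².
(d) Observable constraints: it meets the z-axis at z = 0 (among the integer gridlines); it meets the x-axis at x = 0 (among the integer gridlines); a circular section at z = 2 has radius between 1 and 2.
(e) The integer polynomial consistent with all of this is the stated p.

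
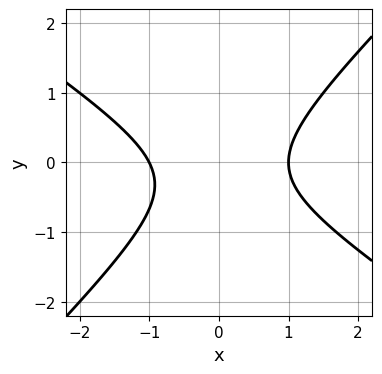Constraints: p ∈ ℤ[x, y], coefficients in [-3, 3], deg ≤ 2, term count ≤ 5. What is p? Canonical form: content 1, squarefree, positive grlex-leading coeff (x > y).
2*x^2 + x*y - 3*y^2 - y - 2

(a) deg p = 2. A generic line meets the curve in up to 2 points.
(b) Reading off the gridlines: the curve avoids every integer y-axis point in the box; the x-axis gridline crossings are at x ∈ {-1, 1}.
(c) Solving for integer coefficients yields p as stated.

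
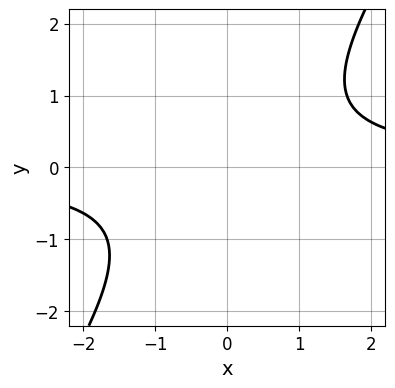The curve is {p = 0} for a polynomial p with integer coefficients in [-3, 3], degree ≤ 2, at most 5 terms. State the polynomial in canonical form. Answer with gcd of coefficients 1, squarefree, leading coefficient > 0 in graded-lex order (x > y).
3*x*y - 2*y^2 - 3

The degree is 2 — a generic line meets the curve in up to 2 points.
Checking where it meets the axes: it misses every integer gridline on the y-axis; no x-intercept at any integer in the box.
Matching integer coefficients to the picture gives p.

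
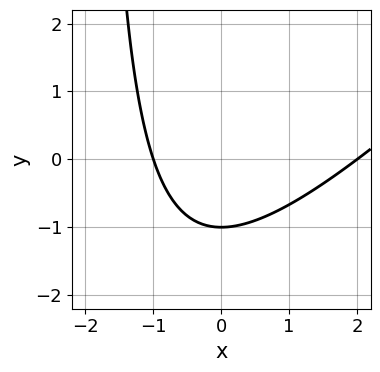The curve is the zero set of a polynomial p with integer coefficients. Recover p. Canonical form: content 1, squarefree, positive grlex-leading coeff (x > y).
x^2 - x*y - x - 2*y - 2

1. The degree is 2 — a generic line meets the curve in up to 2 points.
2. Observable constraints: one y-axis crossing is at y = -1; among the integer gridlines, it crosses the x-axis at x ∈ {-1, 2}.
3. These observations pin down the coefficients.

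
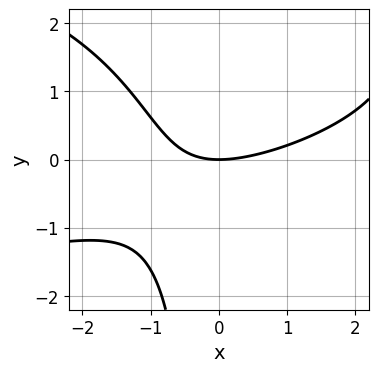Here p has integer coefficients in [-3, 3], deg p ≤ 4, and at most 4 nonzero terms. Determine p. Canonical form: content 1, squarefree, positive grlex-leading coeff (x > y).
x*y^2 + x^2 - 2*x*y - 3*y

Degree: the shape is more complex than any degree-2 curve, so deg p = 3.
From the axis intercepts and sections: one x-axis crossing is at x = 0; it meets the y-axis at y = 0 (among the integer gridlines).
These observations pin down the coefficients.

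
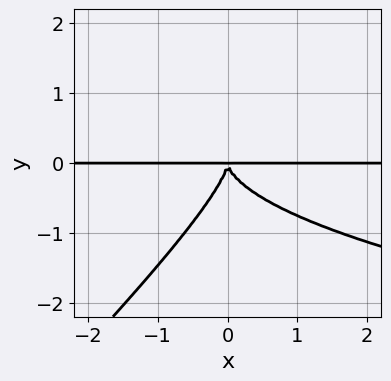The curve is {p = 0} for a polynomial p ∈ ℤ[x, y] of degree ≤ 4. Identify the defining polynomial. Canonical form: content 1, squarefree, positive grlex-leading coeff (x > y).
deg p = 4. No degree-3 curve has this shape.
From the axis intercepts and sections: every point of the x-axis in the box is on the curve.
Matching integer coefficients to the picture gives p.

x*y^3 - y^4 - x^2*y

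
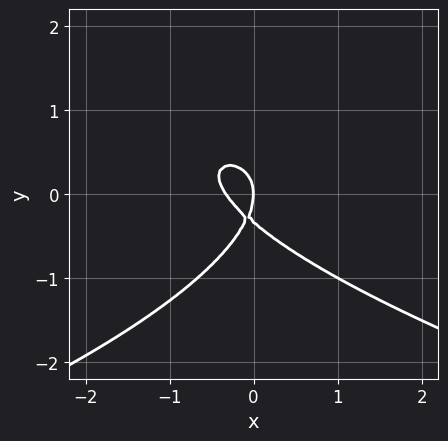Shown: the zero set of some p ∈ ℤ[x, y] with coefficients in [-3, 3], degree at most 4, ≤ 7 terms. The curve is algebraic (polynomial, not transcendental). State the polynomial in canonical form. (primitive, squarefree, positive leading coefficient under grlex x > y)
3*y^3 + 3*x^2 + 2*x*y + y^2 + x

First, degree: the shape is more complex than any degree-2 curve, so deg p = 3.
Then, reading off the gridlines: it crosses the x-axis at the gridline x = 0; it crosses the y-axis at the gridline y = 0.
Finally, the integer polynomial consistent with all of this is the stated p.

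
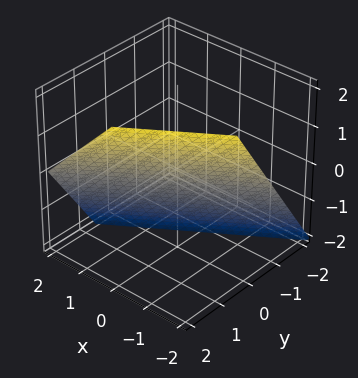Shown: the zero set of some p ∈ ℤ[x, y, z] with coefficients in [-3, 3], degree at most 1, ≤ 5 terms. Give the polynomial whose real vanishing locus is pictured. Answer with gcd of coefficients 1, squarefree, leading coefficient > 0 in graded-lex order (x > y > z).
The degree is 1 — every cross-section is a straight line — this is a plane.
Reading off the gridlines: it crosses the z-axis at the gridline z = -1; it meets the x-axis at x = -1 (among the integer gridlines).
Putting this together gives p.

2*x - 3*y + 2*z + 2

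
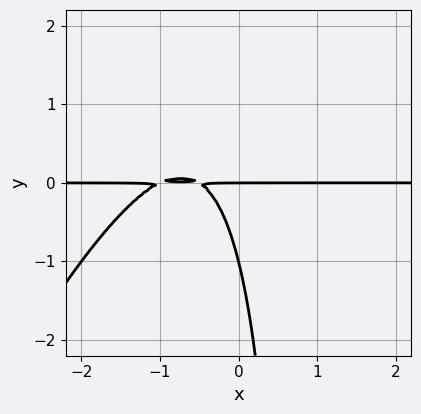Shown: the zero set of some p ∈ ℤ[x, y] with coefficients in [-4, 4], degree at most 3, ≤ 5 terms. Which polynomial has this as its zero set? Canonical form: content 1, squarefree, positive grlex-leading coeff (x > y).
2*x^2*y - x*y^2 + 3*x*y + y^2 + y

First, deg p = 3. A generic line meets the curve in up to 3 points.
Next, from the axis intercepts and sections: the y-axis gridline crossings are at y ∈ {-1, 0}; every point of the x-axis in the box is on the curve.
Finally, matching integer coefficients to the picture gives p.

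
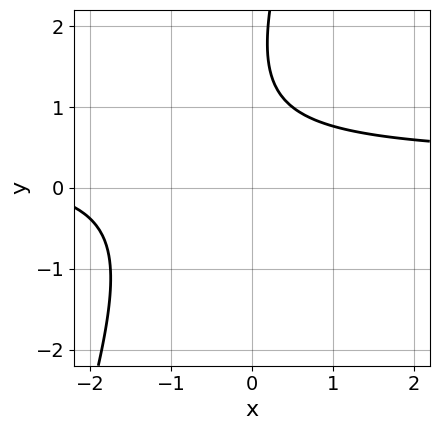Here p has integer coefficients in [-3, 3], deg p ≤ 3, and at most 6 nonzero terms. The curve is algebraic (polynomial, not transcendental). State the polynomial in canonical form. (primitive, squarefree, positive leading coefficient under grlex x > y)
(a) Degree: the shape is more complex than any degree-1 curve, so deg p = 2.
(b) Against the integer gridlines: it misses every integer gridline on the y-axis; the curve avoids every integer x-axis point in the box.
(c) These observations pin down the coefficients.

3*x*y - y^2 - x + 3*y - 3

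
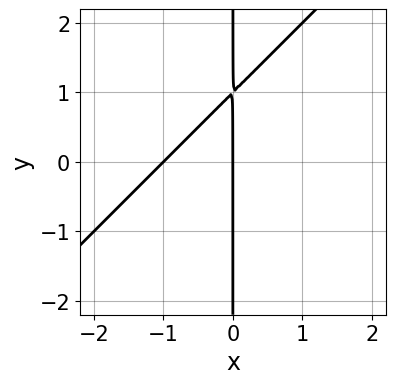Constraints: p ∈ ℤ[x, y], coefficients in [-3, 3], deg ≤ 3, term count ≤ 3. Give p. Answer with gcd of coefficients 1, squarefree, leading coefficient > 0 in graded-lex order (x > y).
The degree is 2 — a generic line meets the curve in up to 2 points.
Against the integer gridlines: every point of the y-axis in the box is on the curve; the x-axis gridline crossings are at x ∈ {-1, 0}.
Matching integer coefficients to the picture gives p.

x^2 - x*y + x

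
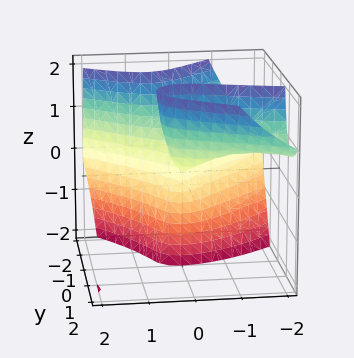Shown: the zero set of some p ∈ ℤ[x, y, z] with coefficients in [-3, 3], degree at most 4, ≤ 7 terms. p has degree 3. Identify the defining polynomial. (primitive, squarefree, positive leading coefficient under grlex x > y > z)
1. Degree: a generic line meets the surface in up to 3 points, so deg p = 3.
2. Checking where it meets the axes: the visible z-axis segment lies entirely on the surface; one x-axis crossing is at x = 0.
3. Solving for integer coefficients yields p as stated.

2*x^2*y - 3*x*y*z - 3*y^3 - 3*x^2 + 3*y*z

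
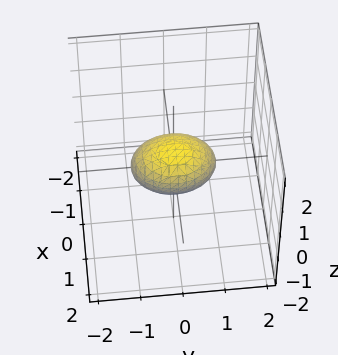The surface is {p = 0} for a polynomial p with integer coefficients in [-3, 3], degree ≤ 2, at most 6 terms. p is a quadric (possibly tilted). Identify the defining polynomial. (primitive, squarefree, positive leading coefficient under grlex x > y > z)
3*x^2 - 2*x*z + 2*y^2 + 3*z^2 - 2

deg p = 2.
Against the integer gridlines: the y-axis gridline crossings are at y ∈ {-1, 1}.
Matching integer coefficients to the picture gives p.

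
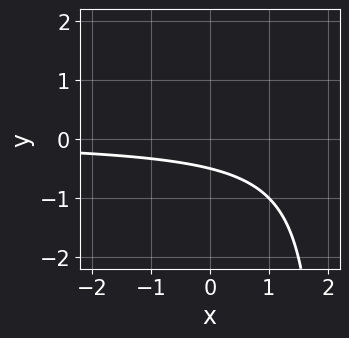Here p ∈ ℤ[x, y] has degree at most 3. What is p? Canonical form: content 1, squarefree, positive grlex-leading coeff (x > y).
The degree is 2 — no degree-1 curve has this shape.
Against the integer gridlines: no x-intercept at any integer in the box.
Together with the visible shape, these determine p as stated.

x*y - 2*y - 1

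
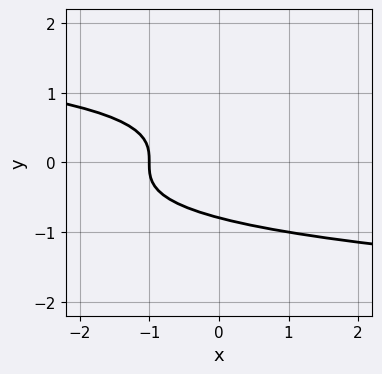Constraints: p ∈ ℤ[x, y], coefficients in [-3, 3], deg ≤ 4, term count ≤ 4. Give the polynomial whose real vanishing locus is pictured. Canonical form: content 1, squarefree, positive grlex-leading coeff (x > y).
2*y^3 + x + 1

deg p = 3. No degree-2 curve has this shape.
Observable constraints: it meets the x-axis at x = -1 (among the integer gridlines).
Matching integer coefficients to the picture gives p.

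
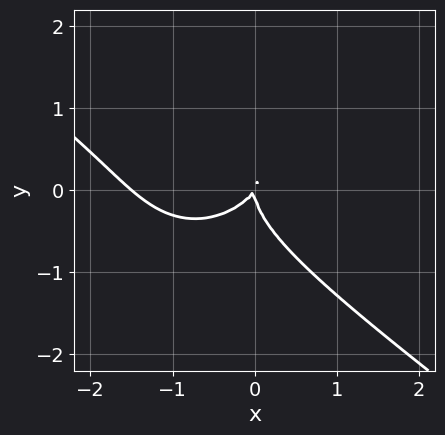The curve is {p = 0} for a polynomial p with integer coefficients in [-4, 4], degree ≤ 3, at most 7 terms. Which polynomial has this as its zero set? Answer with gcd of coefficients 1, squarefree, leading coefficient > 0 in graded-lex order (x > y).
The degree is 3 — a generic line meets the curve in up to 3 points.
From the axis intercepts and sections: one y-axis crossing is at y = 0; one x-axis crossing is at x = 0.
Assembling these constraints gives the stated polynomial.

2*x^3 + x^2*y + 3*y^3 + 3*x^2 - 2*x*y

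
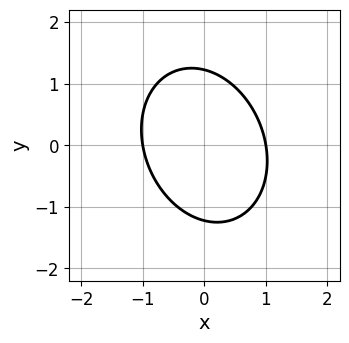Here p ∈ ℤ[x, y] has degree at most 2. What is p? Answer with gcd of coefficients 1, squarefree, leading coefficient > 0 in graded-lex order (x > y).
1. Degree: a generic line meets the curve in up to 2 points, so deg p = 2.
2. Observable constraints: the x-axis gridline crossings are at x ∈ {-1, 1}.
3. These observations pin down the coefficients.

3*x^2 + x*y + 2*y^2 - 3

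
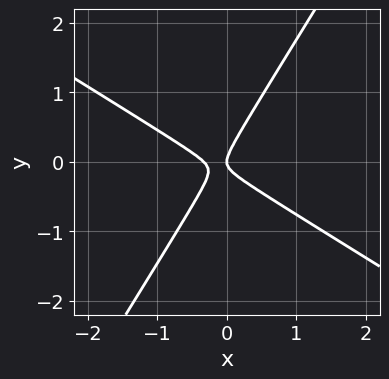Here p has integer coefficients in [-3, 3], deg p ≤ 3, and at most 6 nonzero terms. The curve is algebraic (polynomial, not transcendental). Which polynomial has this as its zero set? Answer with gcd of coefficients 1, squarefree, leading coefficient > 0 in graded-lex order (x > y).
3*x^2 + 3*x*y - 3*y^2 + x

Degree: a generic line meets the curve in up to 2 points, so deg p = 2.
Checking where it meets the axes: it crosses the y-axis at the gridline y = 0; it meets the x-axis at x = 0 (among the integer gridlines).
Putting this together gives p.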